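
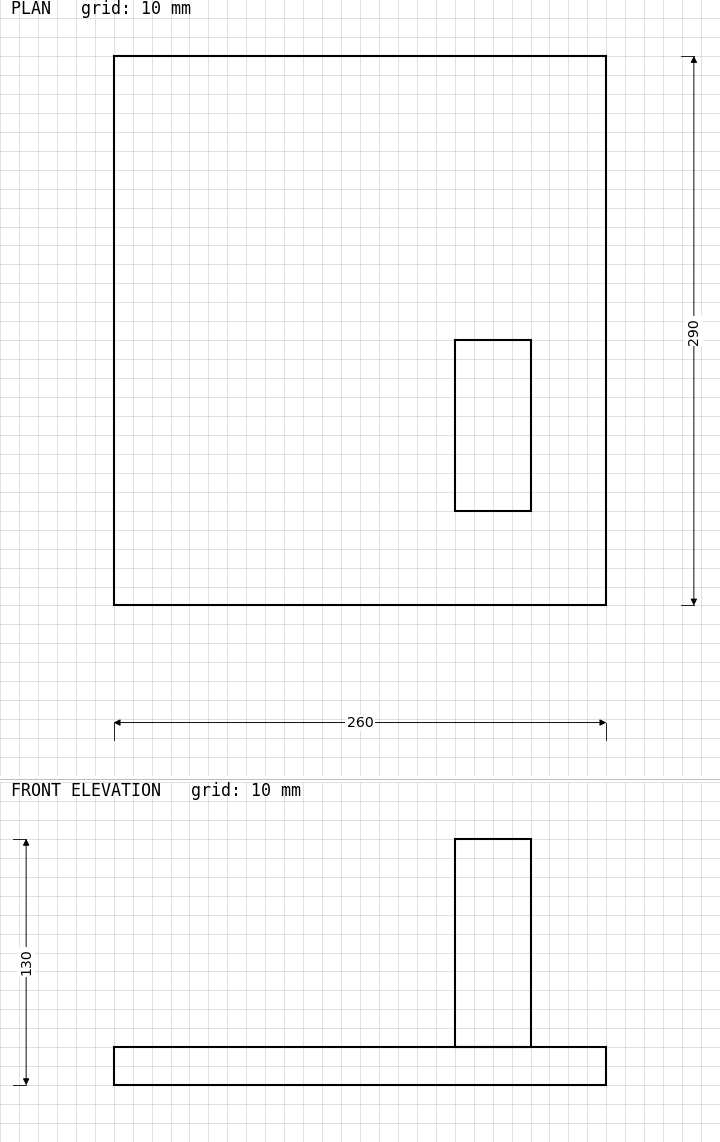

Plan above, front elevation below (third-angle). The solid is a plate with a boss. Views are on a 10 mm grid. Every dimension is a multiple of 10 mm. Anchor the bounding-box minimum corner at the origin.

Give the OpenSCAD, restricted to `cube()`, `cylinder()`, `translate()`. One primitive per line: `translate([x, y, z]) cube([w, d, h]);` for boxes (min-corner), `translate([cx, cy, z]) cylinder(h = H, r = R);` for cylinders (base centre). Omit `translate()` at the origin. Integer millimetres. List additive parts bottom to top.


cube([260, 290, 20]);
translate([180, 50, 20]) cube([40, 90, 110]);


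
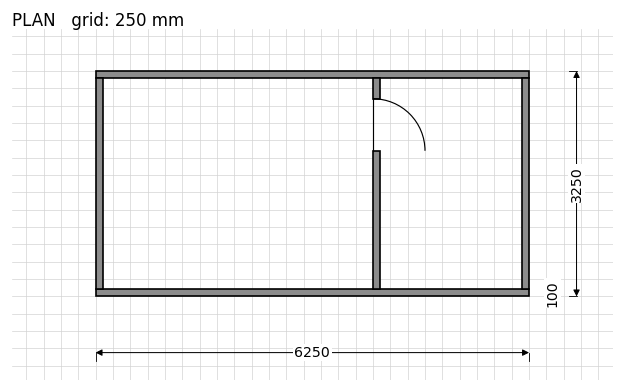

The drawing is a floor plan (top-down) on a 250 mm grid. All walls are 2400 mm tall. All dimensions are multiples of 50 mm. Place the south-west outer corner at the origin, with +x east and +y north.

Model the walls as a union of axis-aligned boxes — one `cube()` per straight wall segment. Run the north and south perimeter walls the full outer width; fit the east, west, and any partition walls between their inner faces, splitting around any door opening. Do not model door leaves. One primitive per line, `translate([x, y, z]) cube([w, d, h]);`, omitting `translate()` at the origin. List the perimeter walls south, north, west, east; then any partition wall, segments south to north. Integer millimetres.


cube([6250, 100, 2400]);
translate([0, 3150, 0]) cube([6250, 100, 2400]);
translate([0, 100, 0]) cube([100, 3050, 2400]);
translate([6150, 100, 0]) cube([100, 3050, 2400]);
translate([4000, 100, 0]) cube([100, 2000, 2400]);
translate([4000, 2850, 0]) cube([100, 300, 2400]);


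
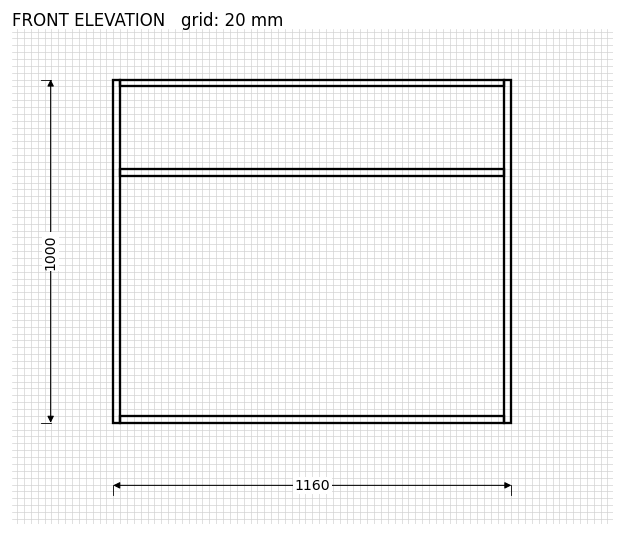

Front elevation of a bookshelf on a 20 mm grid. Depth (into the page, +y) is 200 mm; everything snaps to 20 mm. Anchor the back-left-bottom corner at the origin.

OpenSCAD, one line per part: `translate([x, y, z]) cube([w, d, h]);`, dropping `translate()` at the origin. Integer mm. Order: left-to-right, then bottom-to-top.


cube([20, 200, 1000]);
translate([20, 0, 0]) cube([1120, 200, 20]);
translate([20, 0, 720]) cube([1120, 200, 20]);
translate([20, 0, 980]) cube([1120, 200, 20]);
translate([1140, 0, 0]) cube([20, 200, 1000]);


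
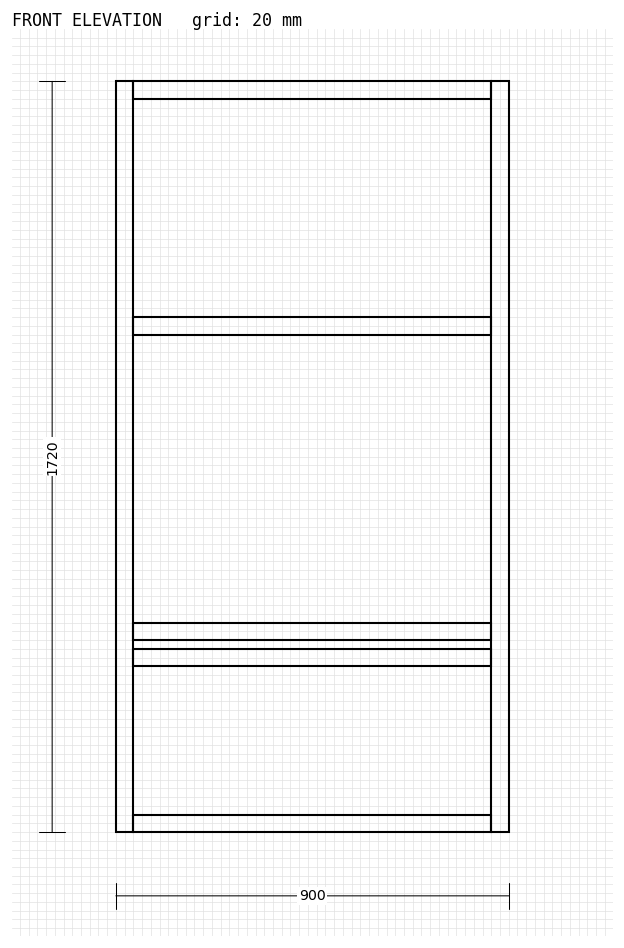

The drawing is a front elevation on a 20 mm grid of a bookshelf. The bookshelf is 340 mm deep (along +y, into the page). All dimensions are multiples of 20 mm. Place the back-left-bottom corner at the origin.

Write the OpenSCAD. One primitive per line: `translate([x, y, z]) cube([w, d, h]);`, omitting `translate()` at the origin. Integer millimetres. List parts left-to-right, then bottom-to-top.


cube([40, 340, 1720]);
translate([40, 0, 0]) cube([820, 340, 40]);
translate([40, 0, 380]) cube([820, 340, 40]);
translate([40, 0, 440]) cube([820, 340, 40]);
translate([40, 0, 1140]) cube([820, 340, 40]);
translate([40, 0, 1680]) cube([820, 340, 40]);
translate([860, 0, 0]) cube([40, 340, 1720]);


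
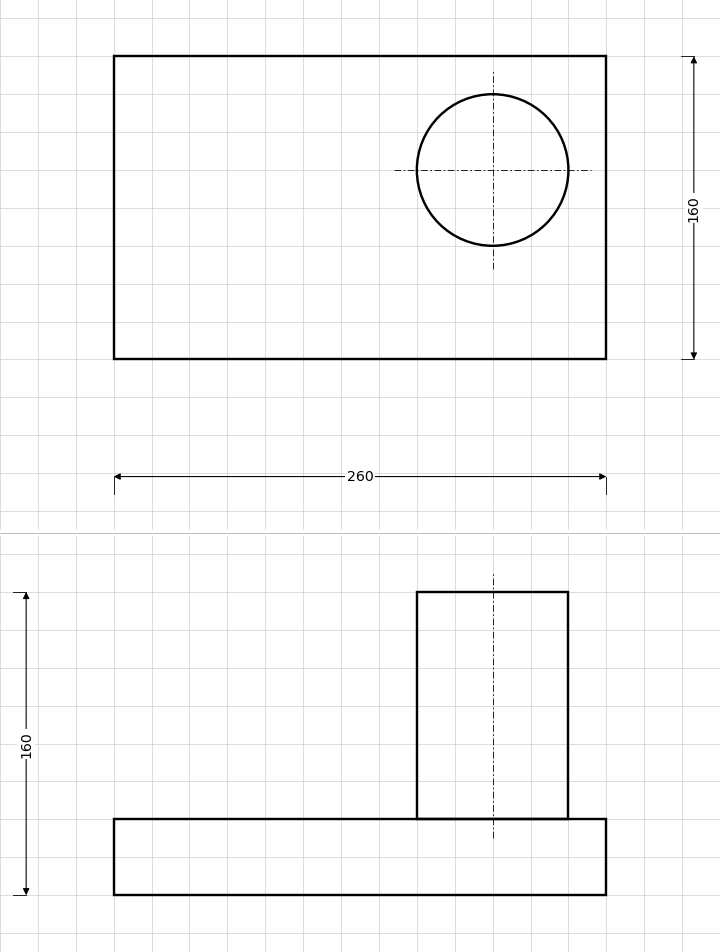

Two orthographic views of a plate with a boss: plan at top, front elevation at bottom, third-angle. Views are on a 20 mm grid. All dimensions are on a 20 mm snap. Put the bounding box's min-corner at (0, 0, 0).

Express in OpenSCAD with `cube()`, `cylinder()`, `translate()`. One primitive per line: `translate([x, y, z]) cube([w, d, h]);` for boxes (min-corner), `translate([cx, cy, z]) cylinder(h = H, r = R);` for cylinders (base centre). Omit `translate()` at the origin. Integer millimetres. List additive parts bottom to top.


cube([260, 160, 40]);
translate([200, 100, 40]) cylinder(h = 120, r = 40);


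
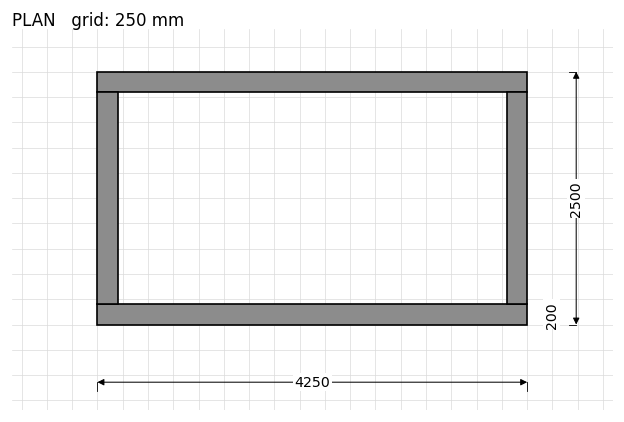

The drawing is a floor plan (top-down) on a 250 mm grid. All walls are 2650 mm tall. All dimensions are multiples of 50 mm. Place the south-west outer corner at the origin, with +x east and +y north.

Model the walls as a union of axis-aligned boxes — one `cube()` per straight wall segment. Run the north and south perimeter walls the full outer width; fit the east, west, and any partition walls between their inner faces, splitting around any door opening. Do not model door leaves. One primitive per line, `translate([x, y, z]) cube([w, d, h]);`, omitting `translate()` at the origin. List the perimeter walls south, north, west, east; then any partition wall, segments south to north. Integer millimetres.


cube([4250, 200, 2650]);
translate([0, 2300, 0]) cube([4250, 200, 2650]);
translate([0, 200, 0]) cube([200, 2100, 2650]);
translate([4050, 200, 0]) cube([200, 2100, 2650]);


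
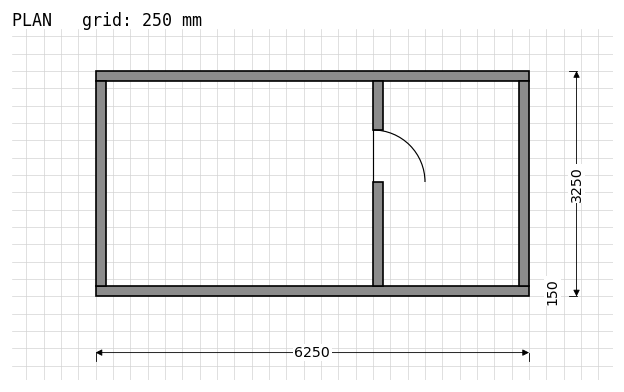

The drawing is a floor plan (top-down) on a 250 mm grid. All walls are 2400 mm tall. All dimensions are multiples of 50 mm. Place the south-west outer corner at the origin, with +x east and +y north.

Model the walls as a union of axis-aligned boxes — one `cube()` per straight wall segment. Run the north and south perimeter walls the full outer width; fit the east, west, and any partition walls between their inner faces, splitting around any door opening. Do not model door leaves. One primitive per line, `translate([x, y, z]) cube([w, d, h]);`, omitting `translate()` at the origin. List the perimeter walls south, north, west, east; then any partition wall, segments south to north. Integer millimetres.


cube([6250, 150, 2400]);
translate([0, 3100, 0]) cube([6250, 150, 2400]);
translate([0, 150, 0]) cube([150, 2950, 2400]);
translate([6100, 150, 0]) cube([150, 2950, 2400]);
translate([4000, 150, 0]) cube([150, 1500, 2400]);
translate([4000, 2400, 0]) cube([150, 700, 2400]);


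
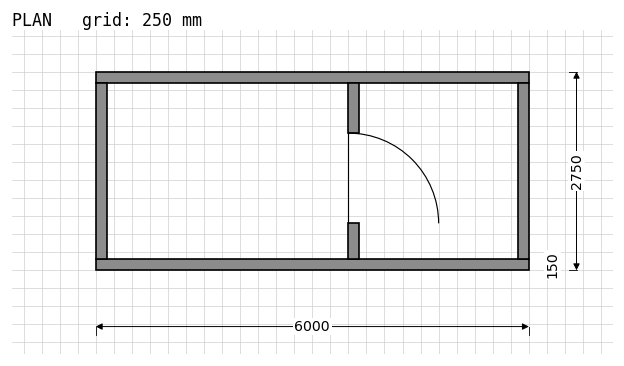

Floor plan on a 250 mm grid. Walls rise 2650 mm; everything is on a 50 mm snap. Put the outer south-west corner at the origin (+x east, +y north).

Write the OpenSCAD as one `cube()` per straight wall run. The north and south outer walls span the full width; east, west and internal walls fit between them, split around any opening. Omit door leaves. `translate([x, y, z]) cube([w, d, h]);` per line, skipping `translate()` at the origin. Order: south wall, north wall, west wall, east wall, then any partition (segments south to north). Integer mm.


cube([6000, 150, 2650]);
translate([0, 2600, 0]) cube([6000, 150, 2650]);
translate([0, 150, 0]) cube([150, 2450, 2650]);
translate([5850, 150, 0]) cube([150, 2450, 2650]);
translate([3500, 150, 0]) cube([150, 500, 2650]);
translate([3500, 1900, 0]) cube([150, 700, 2650]);


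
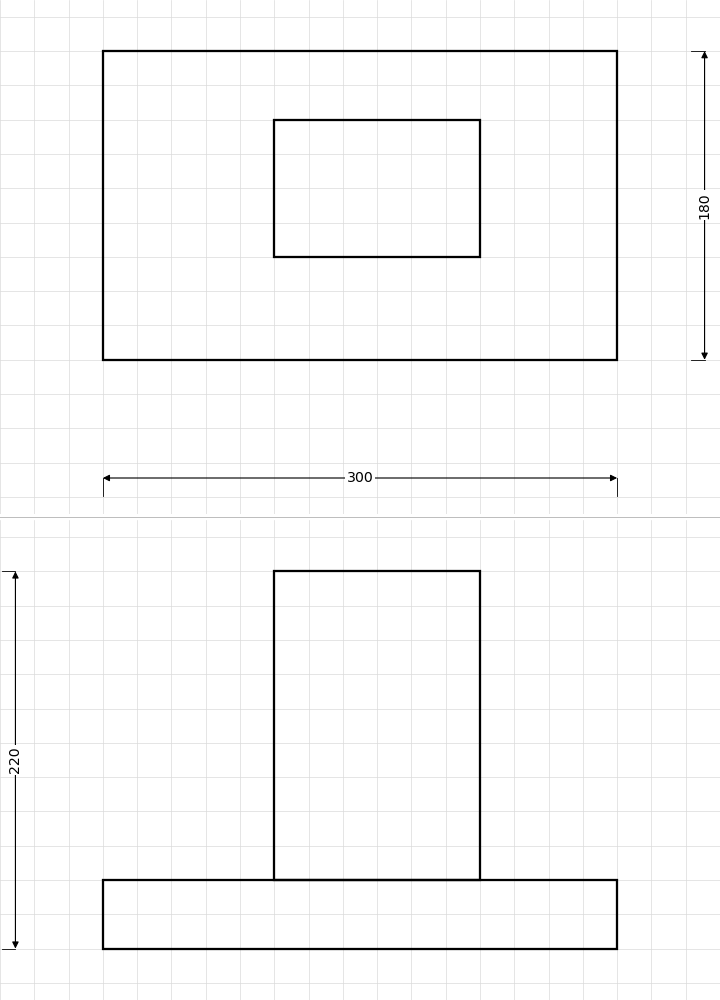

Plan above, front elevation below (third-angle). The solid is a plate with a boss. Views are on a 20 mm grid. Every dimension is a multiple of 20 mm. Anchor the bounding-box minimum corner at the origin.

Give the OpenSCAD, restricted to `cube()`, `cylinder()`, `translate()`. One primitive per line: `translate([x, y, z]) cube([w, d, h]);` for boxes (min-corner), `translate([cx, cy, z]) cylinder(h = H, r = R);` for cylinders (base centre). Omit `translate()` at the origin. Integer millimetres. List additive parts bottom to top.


cube([300, 180, 40]);
translate([100, 60, 40]) cube([120, 80, 180]);


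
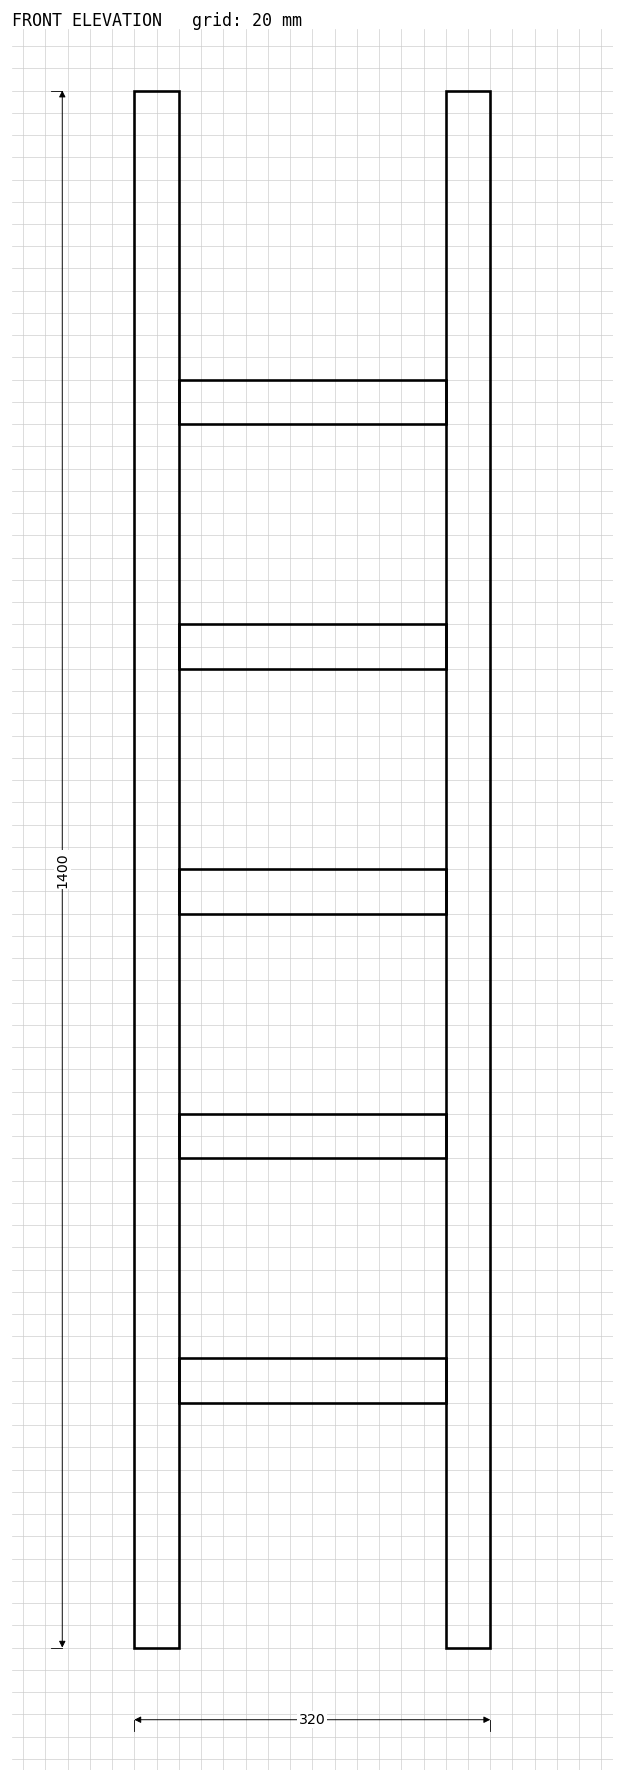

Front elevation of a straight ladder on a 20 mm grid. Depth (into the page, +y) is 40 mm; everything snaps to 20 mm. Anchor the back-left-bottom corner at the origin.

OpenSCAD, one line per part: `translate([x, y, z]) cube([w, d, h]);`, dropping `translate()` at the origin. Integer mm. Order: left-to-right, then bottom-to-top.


cube([40, 40, 1400]);
translate([40, 0, 220]) cube([240, 40, 40]);
translate([40, 0, 440]) cube([240, 40, 40]);
translate([40, 0, 660]) cube([240, 40, 40]);
translate([40, 0, 880]) cube([240, 40, 40]);
translate([40, 0, 1100]) cube([240, 40, 40]);
translate([280, 0, 0]) cube([40, 40, 1400]);


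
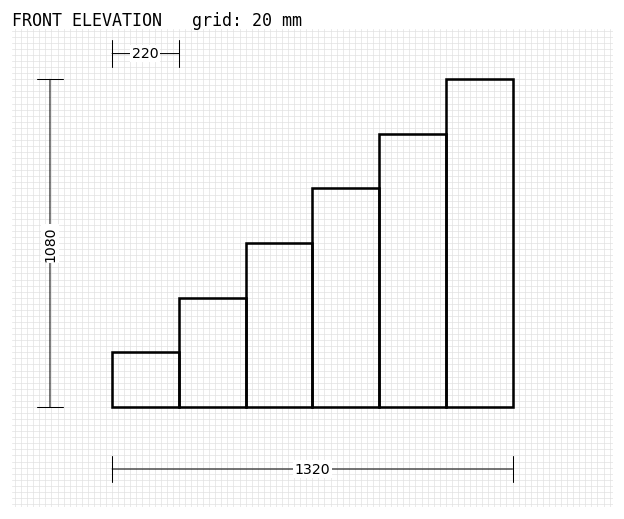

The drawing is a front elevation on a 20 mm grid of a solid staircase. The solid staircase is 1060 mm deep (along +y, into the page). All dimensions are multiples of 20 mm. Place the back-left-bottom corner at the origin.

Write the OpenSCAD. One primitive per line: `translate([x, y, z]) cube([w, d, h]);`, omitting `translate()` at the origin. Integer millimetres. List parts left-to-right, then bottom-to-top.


cube([220, 1060, 180]);
translate([220, 0, 0]) cube([220, 1060, 360]);
translate([440, 0, 0]) cube([220, 1060, 540]);
translate([660, 0, 0]) cube([220, 1060, 720]);
translate([880, 0, 0]) cube([220, 1060, 900]);
translate([1100, 0, 0]) cube([220, 1060, 1080]);


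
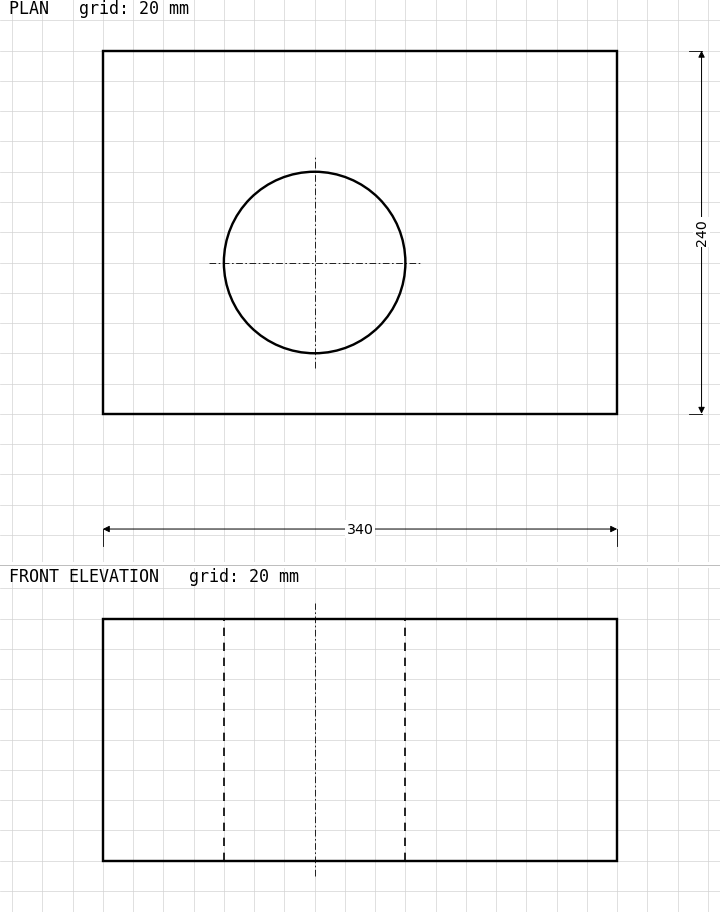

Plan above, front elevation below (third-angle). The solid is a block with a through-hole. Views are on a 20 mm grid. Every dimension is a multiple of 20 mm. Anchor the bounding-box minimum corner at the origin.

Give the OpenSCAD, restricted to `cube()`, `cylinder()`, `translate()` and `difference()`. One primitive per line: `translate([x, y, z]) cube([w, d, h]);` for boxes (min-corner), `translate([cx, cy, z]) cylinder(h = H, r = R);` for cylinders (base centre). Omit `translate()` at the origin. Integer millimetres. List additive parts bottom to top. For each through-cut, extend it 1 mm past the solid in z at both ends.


difference() {
  cube([340, 240, 160]);
  translate([140, 100, -1]) cylinder(h = 162, r = 60);
}


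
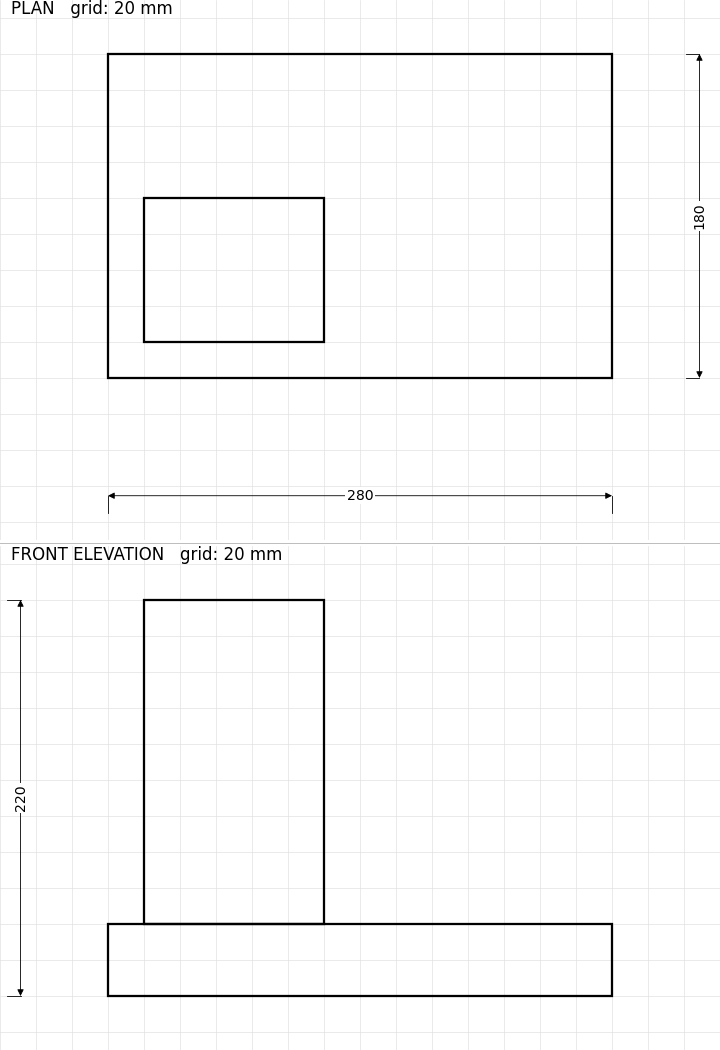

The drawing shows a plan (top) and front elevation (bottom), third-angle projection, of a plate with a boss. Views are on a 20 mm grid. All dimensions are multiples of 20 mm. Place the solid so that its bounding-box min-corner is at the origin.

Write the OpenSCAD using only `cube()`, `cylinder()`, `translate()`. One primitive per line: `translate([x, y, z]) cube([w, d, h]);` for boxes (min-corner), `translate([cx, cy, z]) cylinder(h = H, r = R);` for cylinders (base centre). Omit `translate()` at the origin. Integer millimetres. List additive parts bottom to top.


cube([280, 180, 40]);
translate([20, 20, 40]) cube([100, 80, 180]);


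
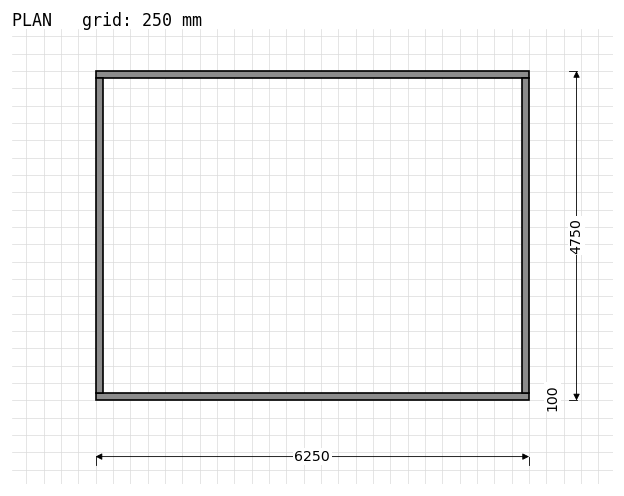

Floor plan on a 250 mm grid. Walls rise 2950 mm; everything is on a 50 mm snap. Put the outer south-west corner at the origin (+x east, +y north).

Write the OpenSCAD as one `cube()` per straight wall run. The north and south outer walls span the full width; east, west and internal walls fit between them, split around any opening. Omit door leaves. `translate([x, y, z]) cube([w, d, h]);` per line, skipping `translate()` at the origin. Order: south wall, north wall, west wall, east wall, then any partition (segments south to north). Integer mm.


cube([6250, 100, 2950]);
translate([0, 4650, 0]) cube([6250, 100, 2950]);
translate([0, 100, 0]) cube([100, 4550, 2950]);
translate([6150, 100, 0]) cube([100, 4550, 2950]);


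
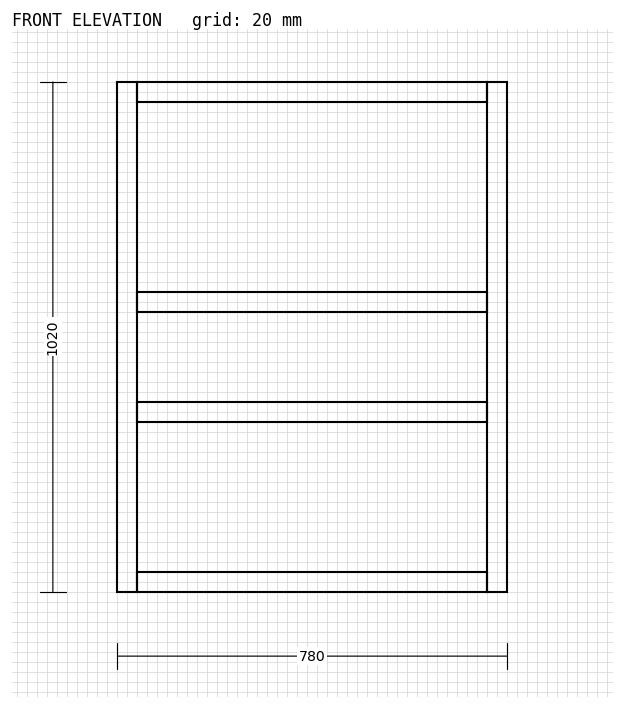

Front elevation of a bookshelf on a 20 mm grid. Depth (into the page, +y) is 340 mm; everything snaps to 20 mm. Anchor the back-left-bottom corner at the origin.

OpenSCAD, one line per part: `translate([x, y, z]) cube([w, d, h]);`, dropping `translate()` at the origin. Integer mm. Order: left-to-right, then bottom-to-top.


cube([40, 340, 1020]);
translate([40, 0, 0]) cube([700, 340, 40]);
translate([40, 0, 340]) cube([700, 340, 40]);
translate([40, 0, 560]) cube([700, 340, 40]);
translate([40, 0, 980]) cube([700, 340, 40]);
translate([740, 0, 0]) cube([40, 340, 1020]);


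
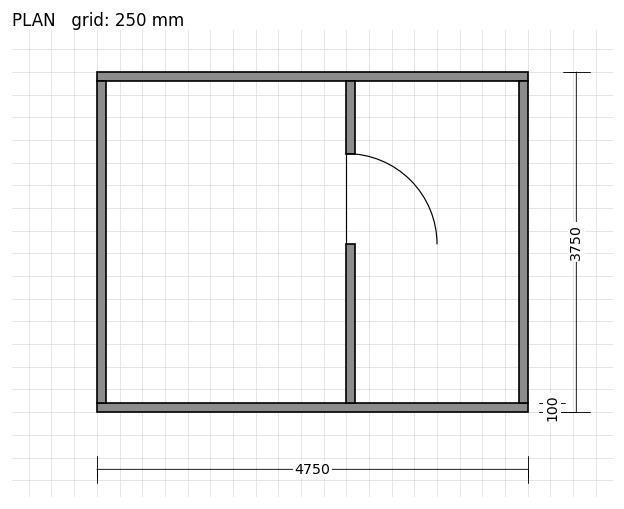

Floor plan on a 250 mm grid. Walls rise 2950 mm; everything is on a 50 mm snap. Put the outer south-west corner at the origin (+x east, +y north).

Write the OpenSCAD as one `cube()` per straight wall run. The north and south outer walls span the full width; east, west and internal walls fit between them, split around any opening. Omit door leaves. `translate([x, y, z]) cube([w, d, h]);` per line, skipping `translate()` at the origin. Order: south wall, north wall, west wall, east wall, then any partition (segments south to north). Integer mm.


cube([4750, 100, 2950]);
translate([0, 3650, 0]) cube([4750, 100, 2950]);
translate([0, 100, 0]) cube([100, 3550, 2950]);
translate([4650, 100, 0]) cube([100, 3550, 2950]);
translate([2750, 100, 0]) cube([100, 1750, 2950]);
translate([2750, 2850, 0]) cube([100, 800, 2950]);


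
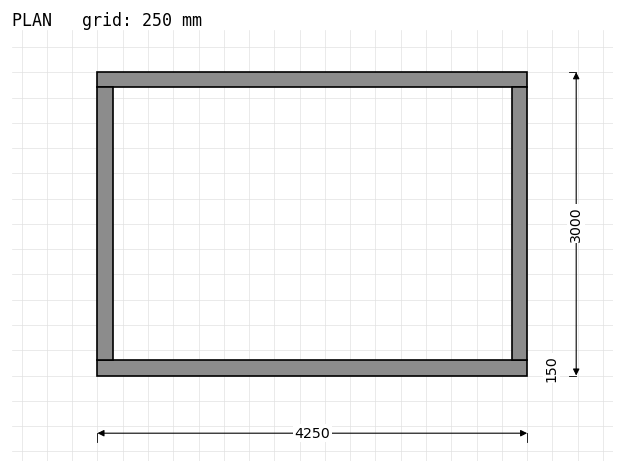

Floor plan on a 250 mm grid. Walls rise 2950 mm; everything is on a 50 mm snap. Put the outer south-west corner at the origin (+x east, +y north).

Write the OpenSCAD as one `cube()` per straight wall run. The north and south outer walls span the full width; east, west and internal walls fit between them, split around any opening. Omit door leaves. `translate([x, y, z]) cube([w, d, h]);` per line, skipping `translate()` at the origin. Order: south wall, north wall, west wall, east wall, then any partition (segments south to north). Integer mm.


cube([4250, 150, 2950]);
translate([0, 2850, 0]) cube([4250, 150, 2950]);
translate([0, 150, 0]) cube([150, 2700, 2950]);
translate([4100, 150, 0]) cube([150, 2700, 2950]);


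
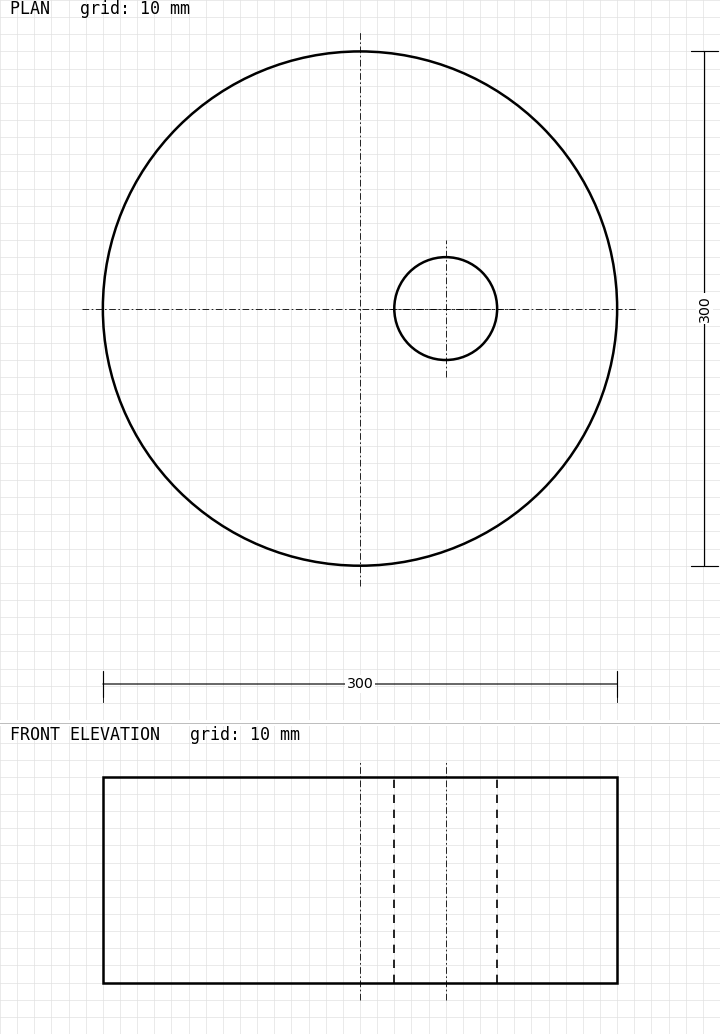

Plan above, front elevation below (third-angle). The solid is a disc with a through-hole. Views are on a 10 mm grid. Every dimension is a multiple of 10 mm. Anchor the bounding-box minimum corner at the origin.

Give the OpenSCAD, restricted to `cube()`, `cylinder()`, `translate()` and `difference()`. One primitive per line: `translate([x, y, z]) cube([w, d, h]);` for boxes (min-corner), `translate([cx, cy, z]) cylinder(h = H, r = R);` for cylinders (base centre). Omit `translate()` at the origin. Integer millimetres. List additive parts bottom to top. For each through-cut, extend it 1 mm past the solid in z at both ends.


difference() {
  translate([150, 150, 0]) cylinder(h = 120, r = 150);
  translate([200, 150, -1]) cylinder(h = 122, r = 30);
}


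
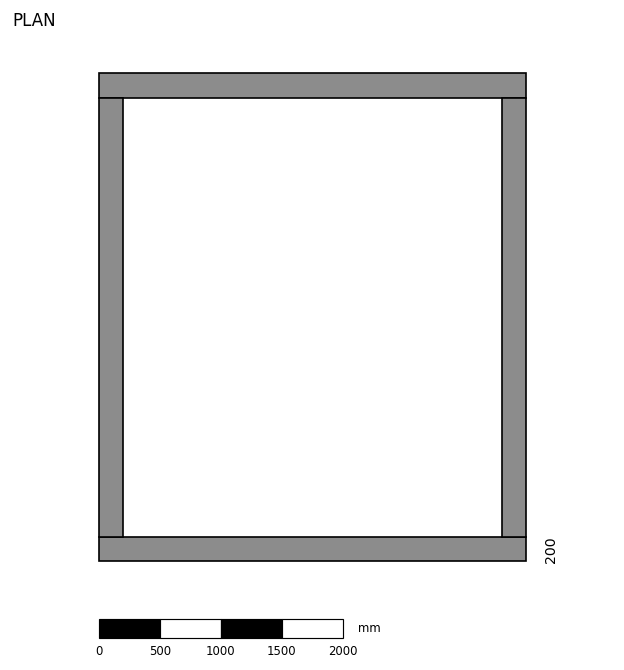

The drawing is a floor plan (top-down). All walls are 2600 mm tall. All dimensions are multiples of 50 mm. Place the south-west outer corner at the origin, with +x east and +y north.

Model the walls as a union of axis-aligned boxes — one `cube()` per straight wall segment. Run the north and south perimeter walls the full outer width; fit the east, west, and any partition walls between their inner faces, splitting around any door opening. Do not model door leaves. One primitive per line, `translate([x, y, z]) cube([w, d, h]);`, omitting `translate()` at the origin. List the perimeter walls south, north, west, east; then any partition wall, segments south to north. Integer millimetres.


cube([3500, 200, 2600]);
translate([0, 3800, 0]) cube([3500, 200, 2600]);
translate([0, 200, 0]) cube([200, 3600, 2600]);
translate([3300, 200, 0]) cube([200, 3600, 2600]);


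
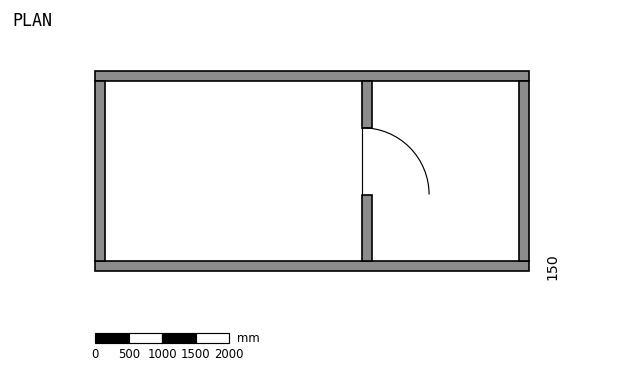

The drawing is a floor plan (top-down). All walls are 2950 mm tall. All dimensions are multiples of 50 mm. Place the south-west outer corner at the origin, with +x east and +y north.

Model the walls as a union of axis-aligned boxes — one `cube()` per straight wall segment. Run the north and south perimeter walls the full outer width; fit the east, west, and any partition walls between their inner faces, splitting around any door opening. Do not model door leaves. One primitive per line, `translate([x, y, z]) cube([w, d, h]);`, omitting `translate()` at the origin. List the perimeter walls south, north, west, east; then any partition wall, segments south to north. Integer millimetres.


cube([6500, 150, 2950]);
translate([0, 2850, 0]) cube([6500, 150, 2950]);
translate([0, 150, 0]) cube([150, 2700, 2950]);
translate([6350, 150, 0]) cube([150, 2700, 2950]);
translate([4000, 150, 0]) cube([150, 1000, 2950]);
translate([4000, 2150, 0]) cube([150, 700, 2950]);


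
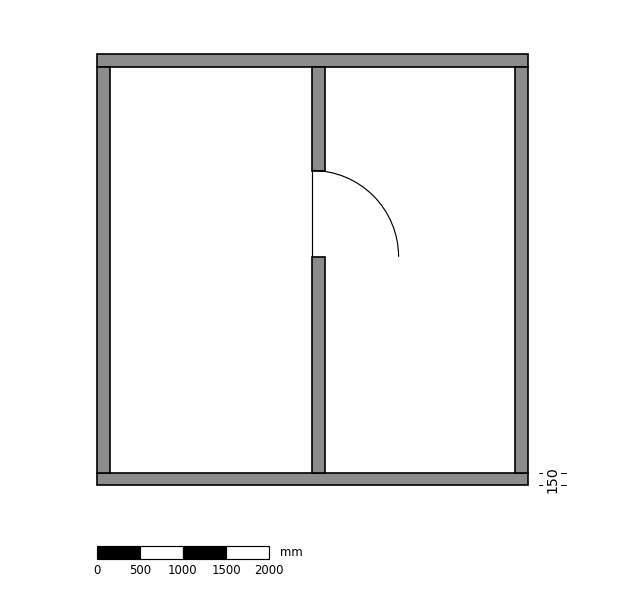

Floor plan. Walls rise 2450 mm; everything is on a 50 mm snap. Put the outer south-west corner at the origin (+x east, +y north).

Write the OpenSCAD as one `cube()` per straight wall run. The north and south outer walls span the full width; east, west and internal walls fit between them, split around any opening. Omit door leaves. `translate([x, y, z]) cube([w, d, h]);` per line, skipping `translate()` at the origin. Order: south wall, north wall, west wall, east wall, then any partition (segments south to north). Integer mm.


cube([5000, 150, 2450]);
translate([0, 4850, 0]) cube([5000, 150, 2450]);
translate([0, 150, 0]) cube([150, 4700, 2450]);
translate([4850, 150, 0]) cube([150, 4700, 2450]);
translate([2500, 150, 0]) cube([150, 2500, 2450]);
translate([2500, 3650, 0]) cube([150, 1200, 2450]);


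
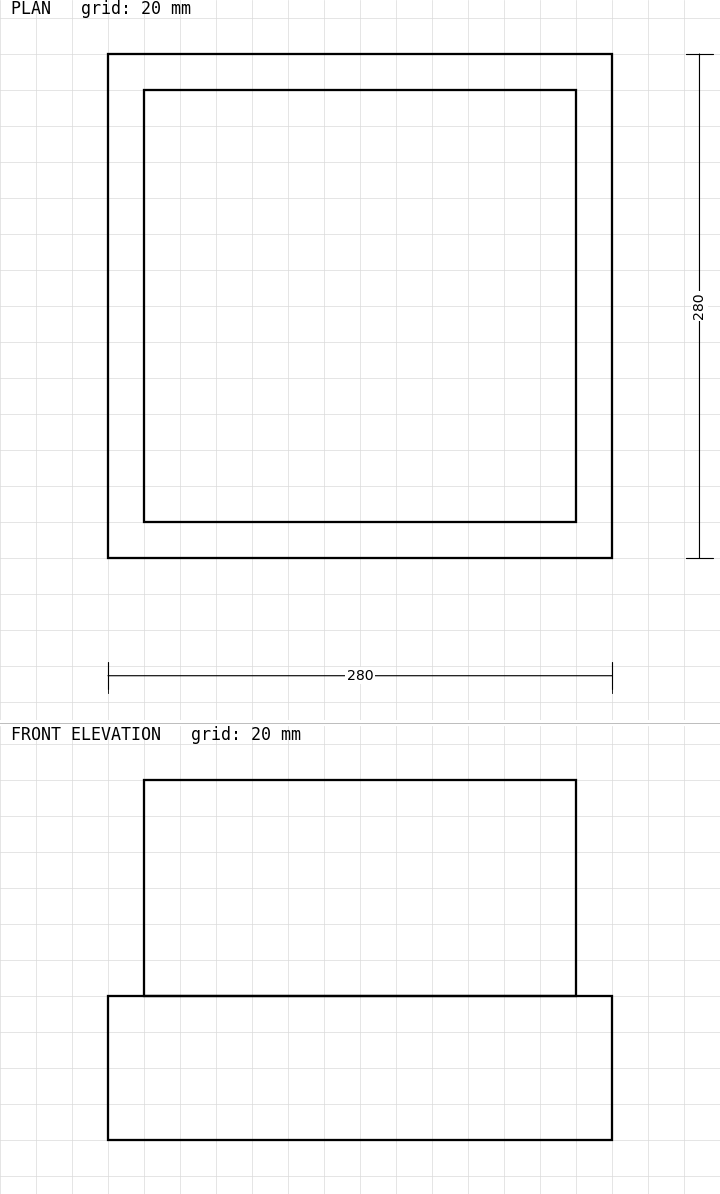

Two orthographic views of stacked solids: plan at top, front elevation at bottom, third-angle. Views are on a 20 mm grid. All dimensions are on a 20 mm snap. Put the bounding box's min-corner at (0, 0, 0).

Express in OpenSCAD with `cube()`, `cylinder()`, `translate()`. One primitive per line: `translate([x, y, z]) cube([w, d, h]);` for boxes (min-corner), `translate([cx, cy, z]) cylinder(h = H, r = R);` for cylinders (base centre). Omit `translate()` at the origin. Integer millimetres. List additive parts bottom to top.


cube([280, 280, 80]);
translate([20, 20, 80]) cube([240, 240, 120]);


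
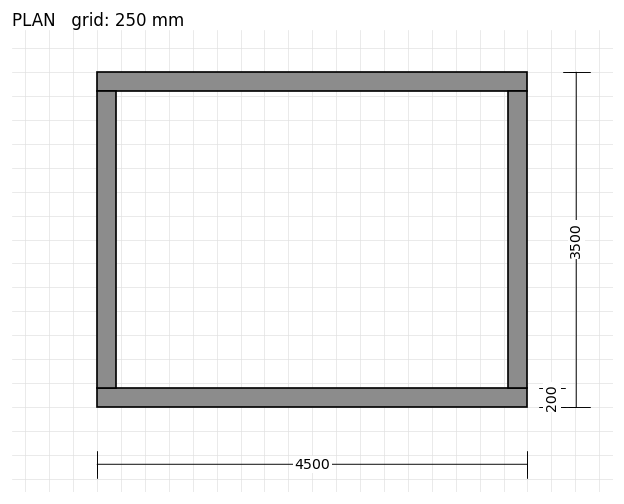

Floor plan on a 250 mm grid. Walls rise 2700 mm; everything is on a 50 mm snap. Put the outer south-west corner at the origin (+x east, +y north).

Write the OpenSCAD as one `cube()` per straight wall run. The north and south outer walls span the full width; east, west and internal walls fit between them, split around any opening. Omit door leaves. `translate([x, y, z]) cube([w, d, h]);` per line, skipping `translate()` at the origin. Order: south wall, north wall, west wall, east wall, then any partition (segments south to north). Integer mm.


cube([4500, 200, 2700]);
translate([0, 3300, 0]) cube([4500, 200, 2700]);
translate([0, 200, 0]) cube([200, 3100, 2700]);
translate([4300, 200, 0]) cube([200, 3100, 2700]);


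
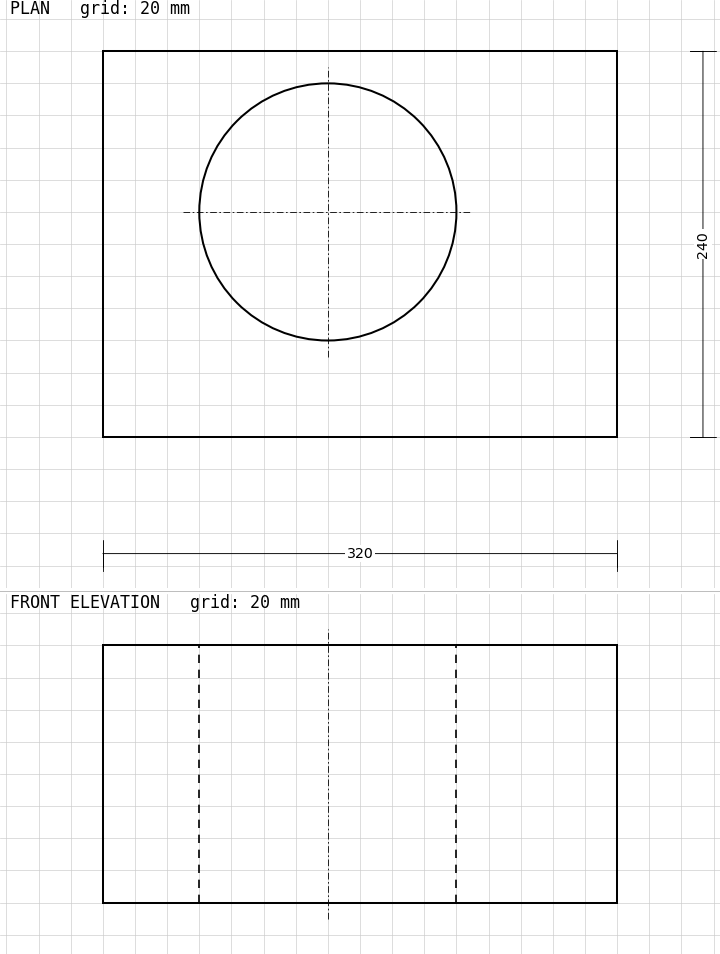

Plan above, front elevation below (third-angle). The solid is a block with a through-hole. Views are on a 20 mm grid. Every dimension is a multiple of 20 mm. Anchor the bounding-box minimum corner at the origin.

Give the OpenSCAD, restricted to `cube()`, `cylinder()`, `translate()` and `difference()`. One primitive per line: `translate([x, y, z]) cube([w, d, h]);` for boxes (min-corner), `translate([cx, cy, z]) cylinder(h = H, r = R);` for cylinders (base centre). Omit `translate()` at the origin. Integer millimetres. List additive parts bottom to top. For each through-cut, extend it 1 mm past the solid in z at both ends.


difference() {
  cube([320, 240, 160]);
  translate([140, 140, -1]) cylinder(h = 162, r = 80);
}


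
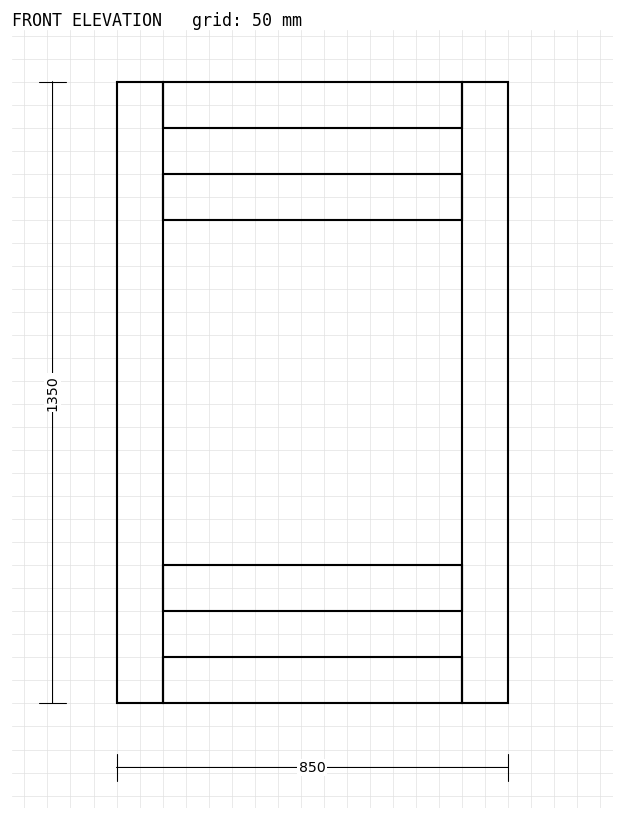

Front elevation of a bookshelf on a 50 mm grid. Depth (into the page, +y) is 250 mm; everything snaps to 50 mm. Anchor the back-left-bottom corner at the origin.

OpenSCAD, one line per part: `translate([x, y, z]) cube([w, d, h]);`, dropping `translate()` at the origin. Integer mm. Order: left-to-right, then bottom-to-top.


cube([100, 250, 1350]);
translate([100, 0, 0]) cube([650, 250, 100]);
translate([100, 0, 200]) cube([650, 250, 100]);
translate([100, 0, 1050]) cube([650, 250, 100]);
translate([100, 0, 1250]) cube([650, 250, 100]);
translate([750, 0, 0]) cube([100, 250, 1350]);


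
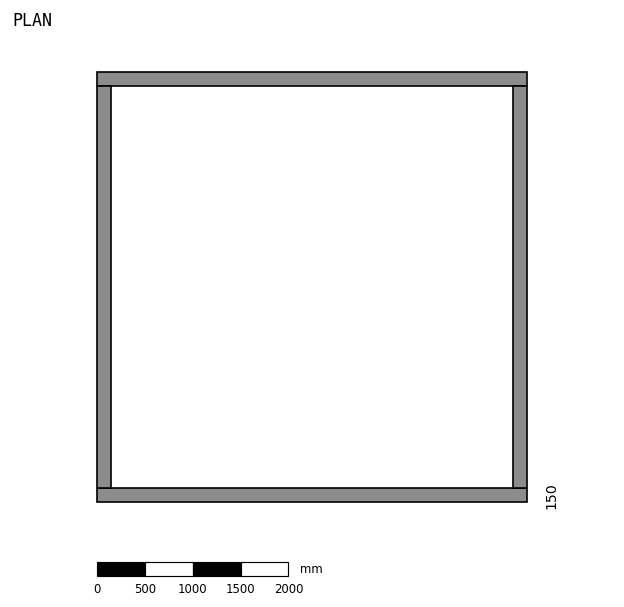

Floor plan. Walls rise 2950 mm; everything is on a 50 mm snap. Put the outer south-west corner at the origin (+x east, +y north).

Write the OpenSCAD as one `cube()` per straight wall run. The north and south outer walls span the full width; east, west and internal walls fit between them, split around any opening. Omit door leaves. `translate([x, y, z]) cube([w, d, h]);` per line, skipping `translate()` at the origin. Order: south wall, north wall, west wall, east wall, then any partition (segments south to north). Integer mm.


cube([4500, 150, 2950]);
translate([0, 4350, 0]) cube([4500, 150, 2950]);
translate([0, 150, 0]) cube([150, 4200, 2950]);
translate([4350, 150, 0]) cube([150, 4200, 2950]);


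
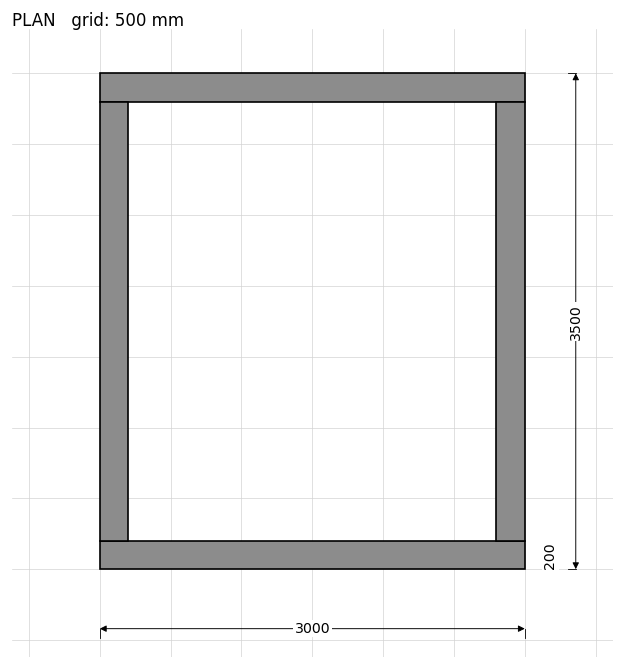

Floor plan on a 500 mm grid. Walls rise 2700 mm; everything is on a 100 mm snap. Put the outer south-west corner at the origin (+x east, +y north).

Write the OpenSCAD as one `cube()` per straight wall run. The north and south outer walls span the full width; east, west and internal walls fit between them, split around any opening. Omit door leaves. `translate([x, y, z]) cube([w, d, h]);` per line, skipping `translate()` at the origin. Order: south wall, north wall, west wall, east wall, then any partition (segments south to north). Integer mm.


cube([3000, 200, 2700]);
translate([0, 3300, 0]) cube([3000, 200, 2700]);
translate([0, 200, 0]) cube([200, 3100, 2700]);
translate([2800, 200, 0]) cube([200, 3100, 2700]);


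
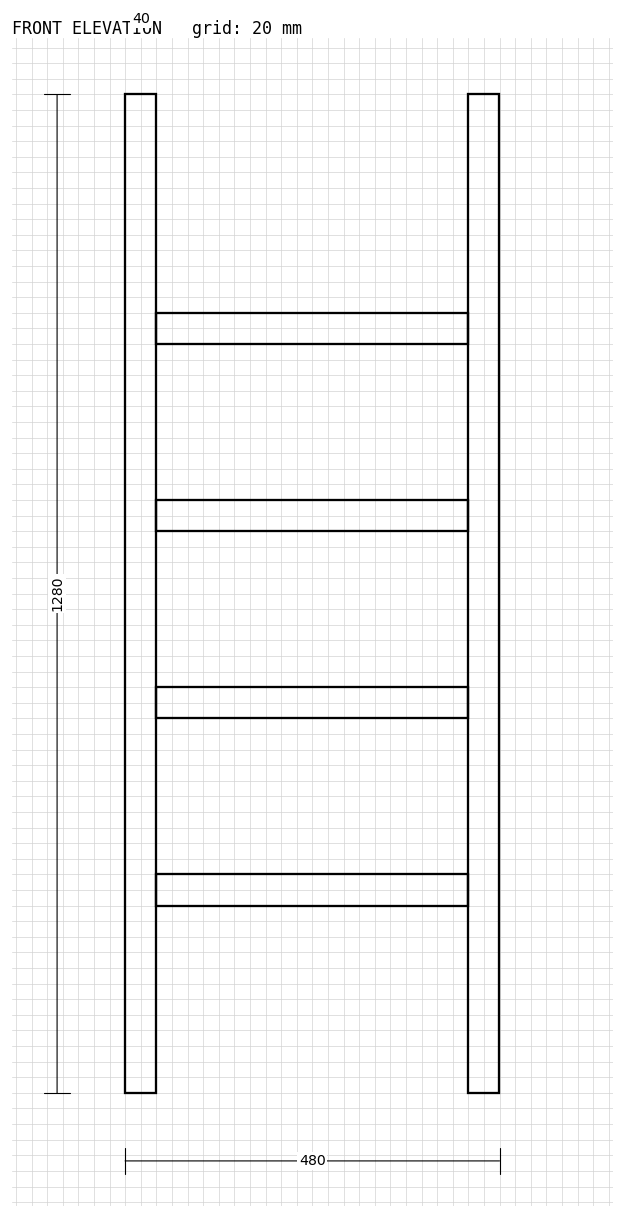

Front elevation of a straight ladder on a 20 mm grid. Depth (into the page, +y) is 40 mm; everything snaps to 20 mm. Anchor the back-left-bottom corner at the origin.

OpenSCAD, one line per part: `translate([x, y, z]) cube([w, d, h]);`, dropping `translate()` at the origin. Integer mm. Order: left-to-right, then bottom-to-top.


cube([40, 40, 1280]);
translate([40, 0, 240]) cube([400, 40, 40]);
translate([40, 0, 480]) cube([400, 40, 40]);
translate([40, 0, 720]) cube([400, 40, 40]);
translate([40, 0, 960]) cube([400, 40, 40]);
translate([440, 0, 0]) cube([40, 40, 1280]);


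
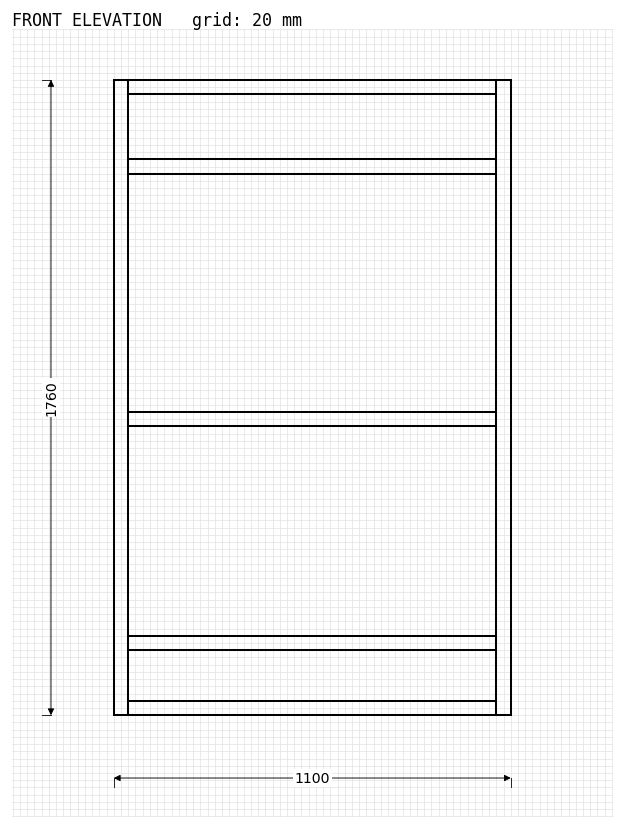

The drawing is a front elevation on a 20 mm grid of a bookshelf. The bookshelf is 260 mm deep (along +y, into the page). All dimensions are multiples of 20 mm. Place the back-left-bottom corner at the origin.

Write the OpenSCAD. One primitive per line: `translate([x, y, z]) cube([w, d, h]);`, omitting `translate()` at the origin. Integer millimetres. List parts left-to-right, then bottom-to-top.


cube([40, 260, 1760]);
translate([40, 0, 0]) cube([1020, 260, 40]);
translate([40, 0, 180]) cube([1020, 260, 40]);
translate([40, 0, 800]) cube([1020, 260, 40]);
translate([40, 0, 1500]) cube([1020, 260, 40]);
translate([40, 0, 1720]) cube([1020, 260, 40]);
translate([1060, 0, 0]) cube([40, 260, 1760]);


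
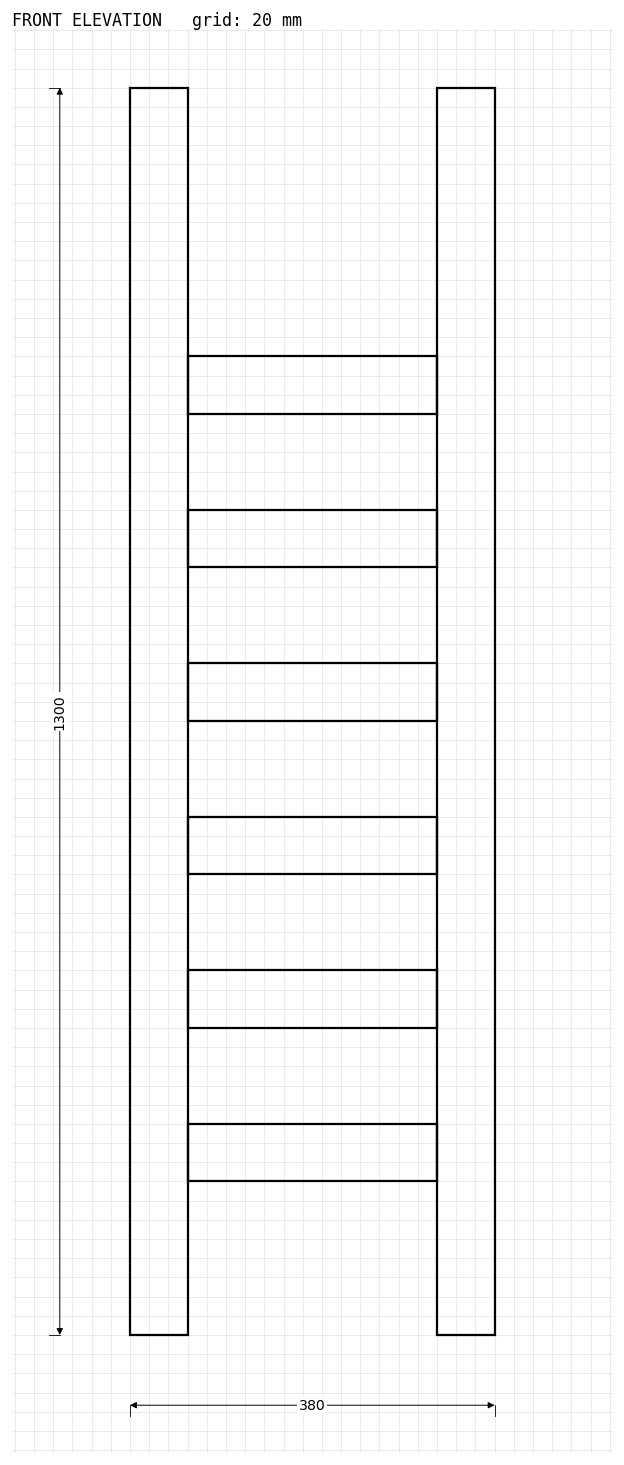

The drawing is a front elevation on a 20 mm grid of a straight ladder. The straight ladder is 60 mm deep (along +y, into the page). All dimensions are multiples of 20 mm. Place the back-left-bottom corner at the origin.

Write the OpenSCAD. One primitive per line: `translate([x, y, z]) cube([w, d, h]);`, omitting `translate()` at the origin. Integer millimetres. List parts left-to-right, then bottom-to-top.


cube([60, 60, 1300]);
translate([60, 0, 160]) cube([260, 60, 60]);
translate([60, 0, 320]) cube([260, 60, 60]);
translate([60, 0, 480]) cube([260, 60, 60]);
translate([60, 0, 640]) cube([260, 60, 60]);
translate([60, 0, 800]) cube([260, 60, 60]);
translate([60, 0, 960]) cube([260, 60, 60]);
translate([320, 0, 0]) cube([60, 60, 1300]);


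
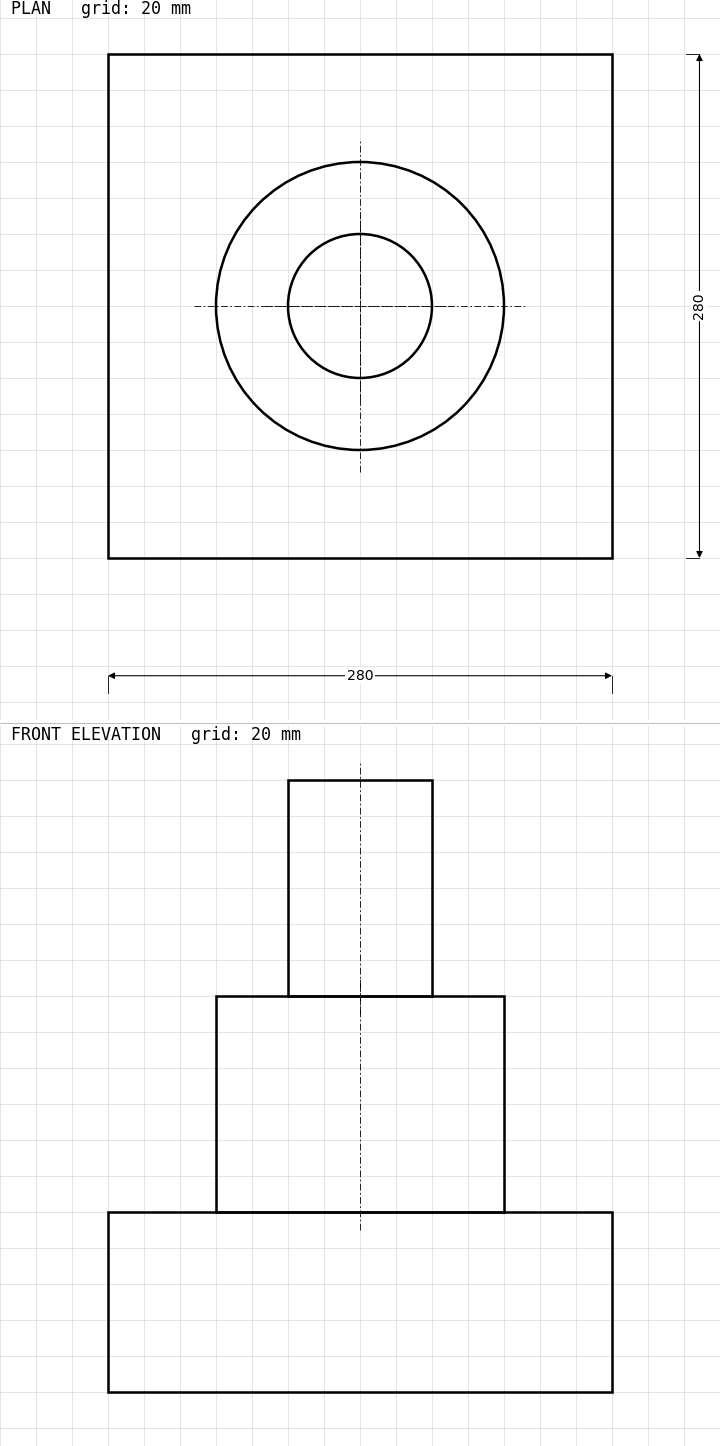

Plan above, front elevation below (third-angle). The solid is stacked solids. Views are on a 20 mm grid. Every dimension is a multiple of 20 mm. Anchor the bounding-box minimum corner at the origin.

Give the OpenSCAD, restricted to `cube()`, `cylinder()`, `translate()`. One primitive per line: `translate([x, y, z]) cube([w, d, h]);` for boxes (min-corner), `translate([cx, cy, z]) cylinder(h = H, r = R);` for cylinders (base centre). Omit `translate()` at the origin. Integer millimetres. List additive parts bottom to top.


cube([280, 280, 100]);
translate([140, 140, 100]) cylinder(h = 120, r = 80);
translate([140, 140, 220]) cylinder(h = 120, r = 40);


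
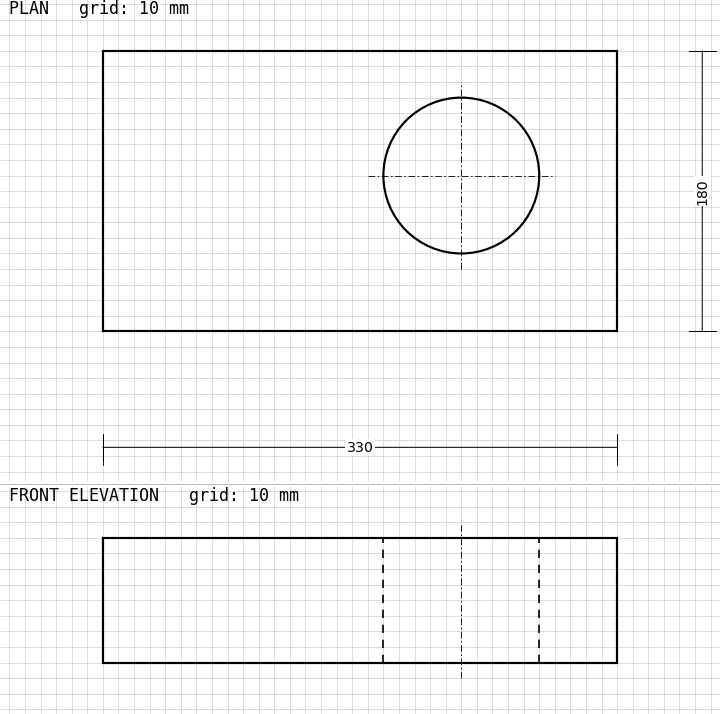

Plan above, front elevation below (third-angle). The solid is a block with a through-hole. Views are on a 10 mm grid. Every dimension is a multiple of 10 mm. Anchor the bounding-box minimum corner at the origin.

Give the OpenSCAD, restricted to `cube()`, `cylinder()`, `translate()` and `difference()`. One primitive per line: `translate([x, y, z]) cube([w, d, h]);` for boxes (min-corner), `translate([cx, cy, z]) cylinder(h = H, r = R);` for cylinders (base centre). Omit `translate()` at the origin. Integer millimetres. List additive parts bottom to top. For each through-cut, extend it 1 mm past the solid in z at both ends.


difference() {
  cube([330, 180, 80]);
  translate([230, 100, -1]) cylinder(h = 82, r = 50);
}


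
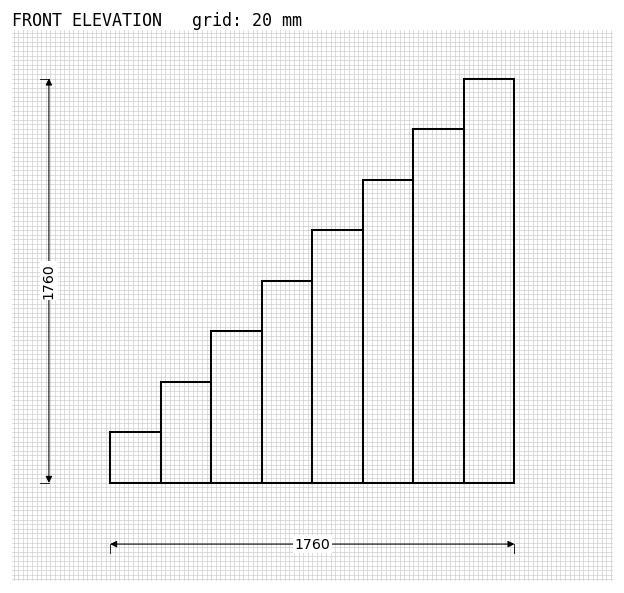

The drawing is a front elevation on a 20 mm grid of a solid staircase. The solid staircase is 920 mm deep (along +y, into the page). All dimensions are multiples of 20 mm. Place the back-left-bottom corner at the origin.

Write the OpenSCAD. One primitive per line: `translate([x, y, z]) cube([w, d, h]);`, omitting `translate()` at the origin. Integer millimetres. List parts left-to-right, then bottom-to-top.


cube([220, 920, 220]);
translate([220, 0, 0]) cube([220, 920, 440]);
translate([440, 0, 0]) cube([220, 920, 660]);
translate([660, 0, 0]) cube([220, 920, 880]);
translate([880, 0, 0]) cube([220, 920, 1100]);
translate([1100, 0, 0]) cube([220, 920, 1320]);
translate([1320, 0, 0]) cube([220, 920, 1540]);
translate([1540, 0, 0]) cube([220, 920, 1760]);


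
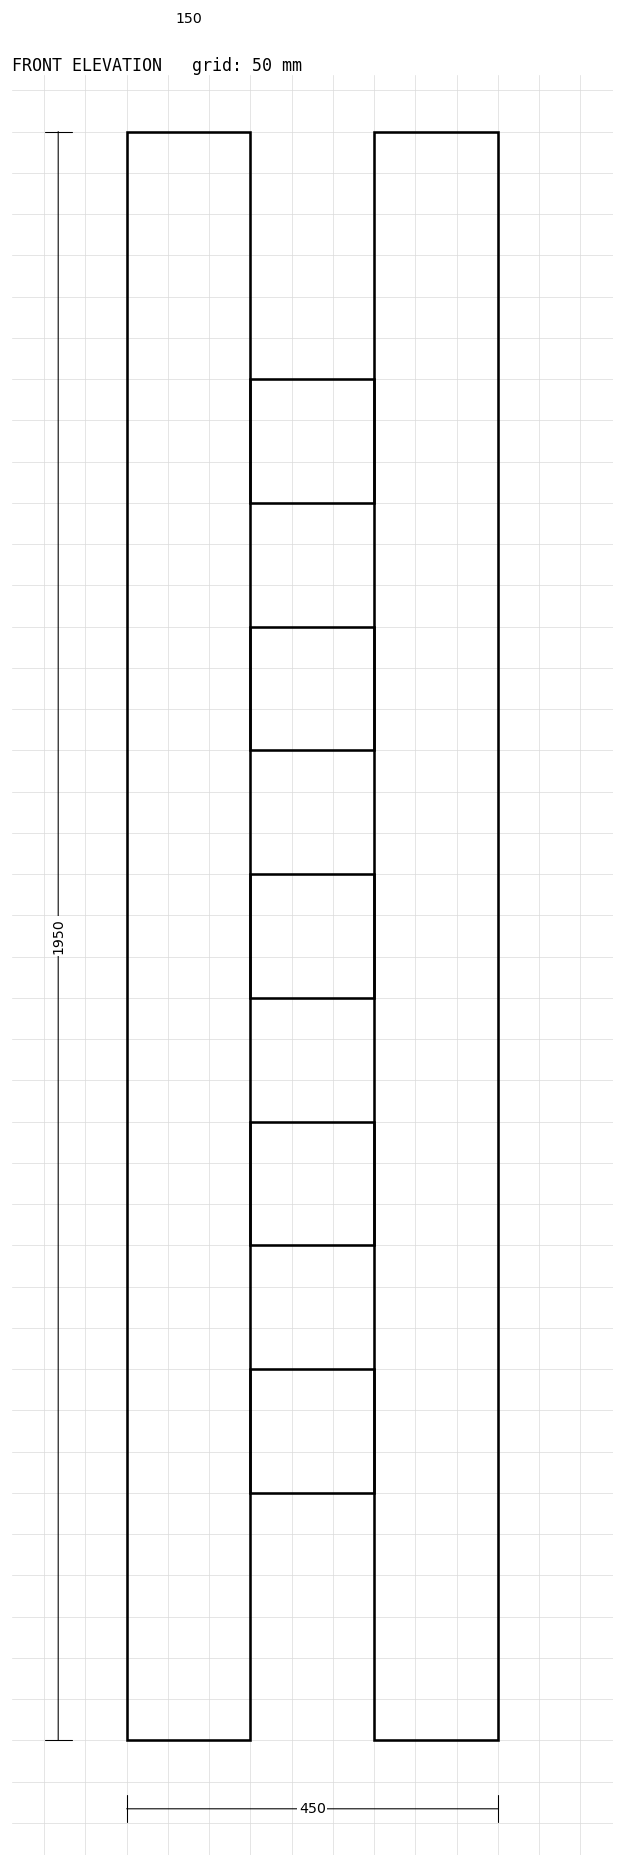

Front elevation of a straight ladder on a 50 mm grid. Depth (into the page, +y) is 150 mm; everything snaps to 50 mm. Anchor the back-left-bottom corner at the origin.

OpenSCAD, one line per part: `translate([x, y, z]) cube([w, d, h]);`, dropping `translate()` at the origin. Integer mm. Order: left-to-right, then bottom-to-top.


cube([150, 150, 1950]);
translate([150, 0, 300]) cube([150, 150, 150]);
translate([150, 0, 600]) cube([150, 150, 150]);
translate([150, 0, 900]) cube([150, 150, 150]);
translate([150, 0, 1200]) cube([150, 150, 150]);
translate([150, 0, 1500]) cube([150, 150, 150]);
translate([300, 0, 0]) cube([150, 150, 1950]);


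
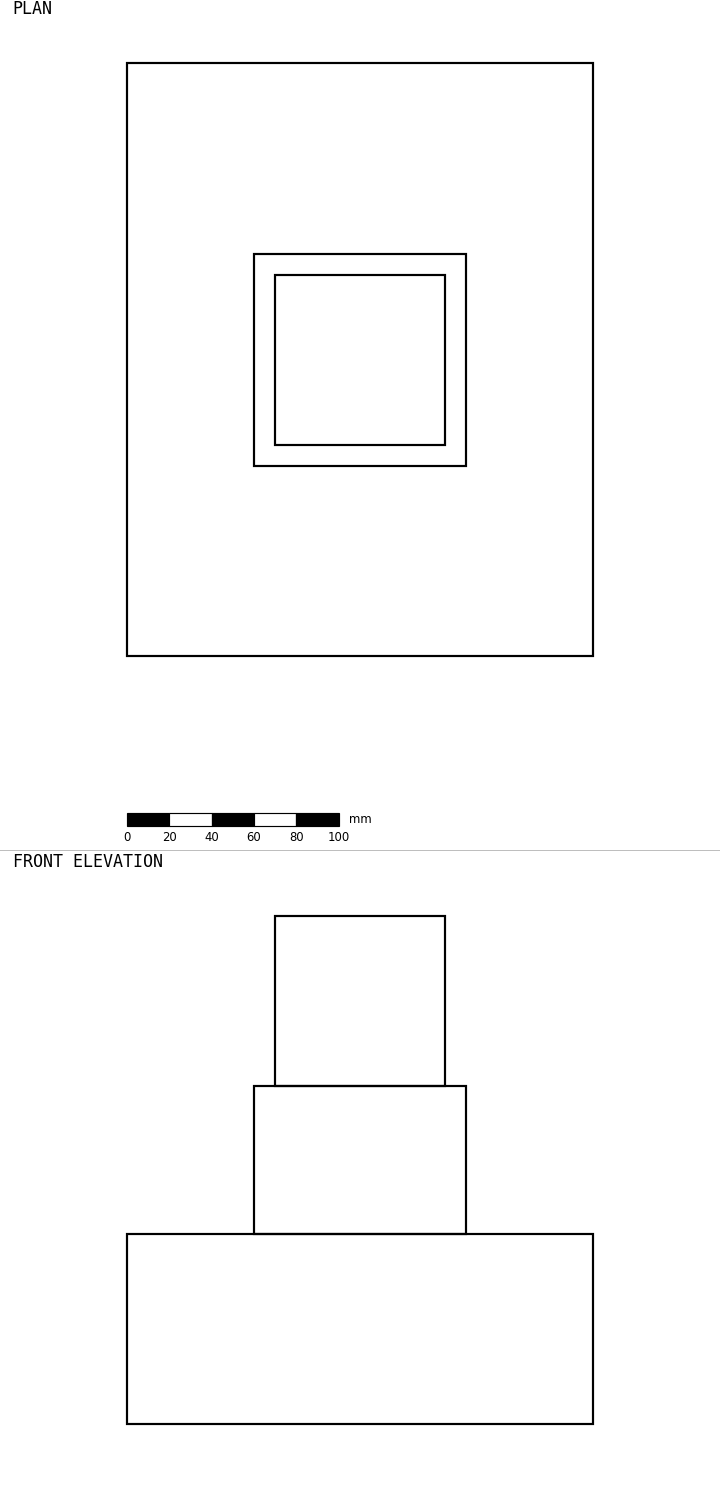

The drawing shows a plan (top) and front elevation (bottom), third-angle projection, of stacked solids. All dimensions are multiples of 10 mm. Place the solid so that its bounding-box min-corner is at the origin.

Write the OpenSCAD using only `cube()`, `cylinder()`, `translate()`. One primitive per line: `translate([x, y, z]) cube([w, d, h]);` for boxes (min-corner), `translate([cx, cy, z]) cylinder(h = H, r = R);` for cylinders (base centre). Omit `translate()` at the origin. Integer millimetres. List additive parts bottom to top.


cube([220, 280, 90]);
translate([60, 90, 90]) cube([100, 100, 70]);
translate([70, 100, 160]) cube([80, 80, 80]);


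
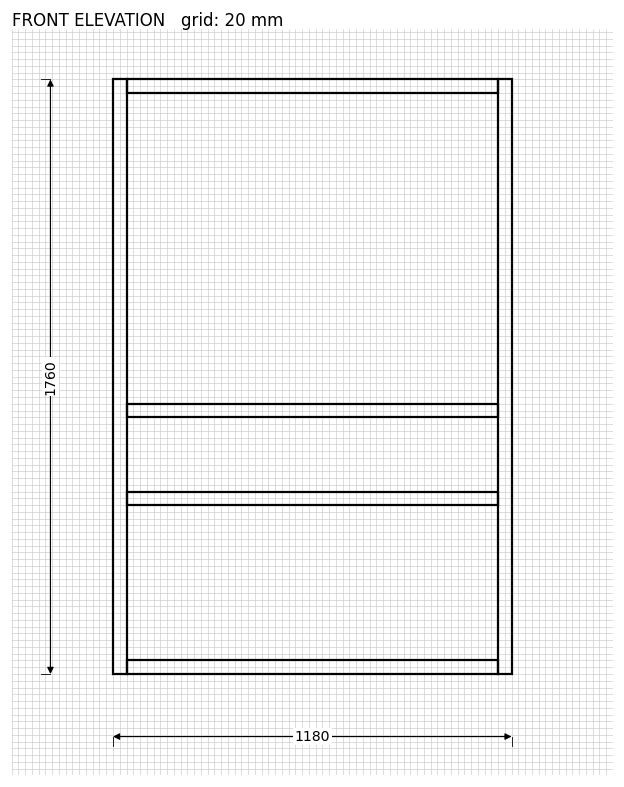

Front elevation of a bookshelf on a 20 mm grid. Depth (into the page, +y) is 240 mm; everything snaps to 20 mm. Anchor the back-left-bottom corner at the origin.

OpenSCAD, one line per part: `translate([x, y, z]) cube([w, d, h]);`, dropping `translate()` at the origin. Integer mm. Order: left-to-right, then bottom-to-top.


cube([40, 240, 1760]);
translate([40, 0, 0]) cube([1100, 240, 40]);
translate([40, 0, 500]) cube([1100, 240, 40]);
translate([40, 0, 760]) cube([1100, 240, 40]);
translate([40, 0, 1720]) cube([1100, 240, 40]);
translate([1140, 0, 0]) cube([40, 240, 1760]);


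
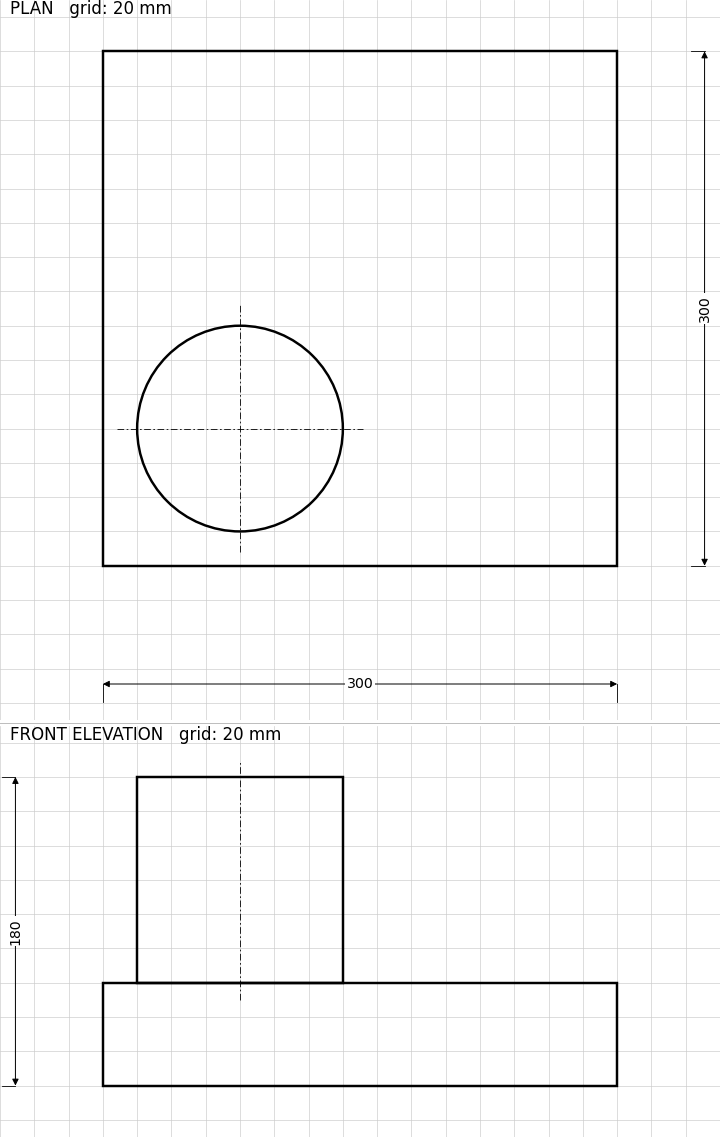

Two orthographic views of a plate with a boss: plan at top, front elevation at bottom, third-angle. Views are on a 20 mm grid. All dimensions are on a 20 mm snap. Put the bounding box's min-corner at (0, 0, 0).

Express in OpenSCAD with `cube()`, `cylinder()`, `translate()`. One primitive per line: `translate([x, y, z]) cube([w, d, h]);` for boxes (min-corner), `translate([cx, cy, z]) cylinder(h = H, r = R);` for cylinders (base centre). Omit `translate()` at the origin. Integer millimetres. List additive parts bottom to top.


cube([300, 300, 60]);
translate([80, 80, 60]) cylinder(h = 120, r = 60);


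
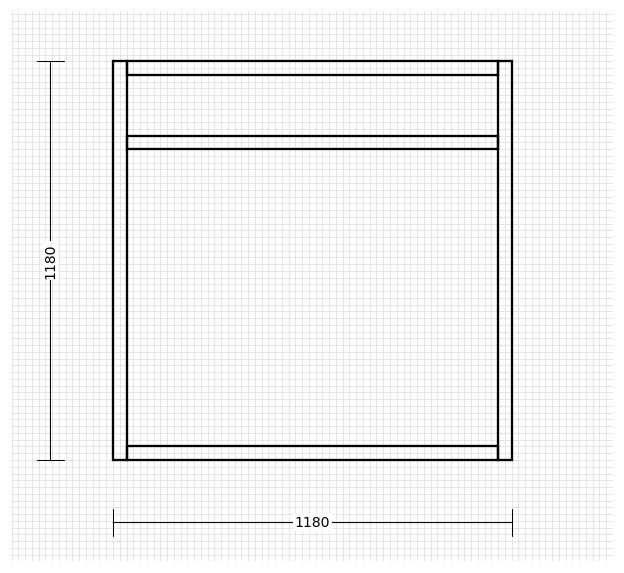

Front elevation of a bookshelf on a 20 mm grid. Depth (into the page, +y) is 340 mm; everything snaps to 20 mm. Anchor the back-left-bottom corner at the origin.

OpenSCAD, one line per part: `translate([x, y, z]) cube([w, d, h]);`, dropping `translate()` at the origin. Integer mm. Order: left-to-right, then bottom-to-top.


cube([40, 340, 1180]);
translate([40, 0, 0]) cube([1100, 340, 40]);
translate([40, 0, 920]) cube([1100, 340, 40]);
translate([40, 0, 1140]) cube([1100, 340, 40]);
translate([1140, 0, 0]) cube([40, 340, 1180]);
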